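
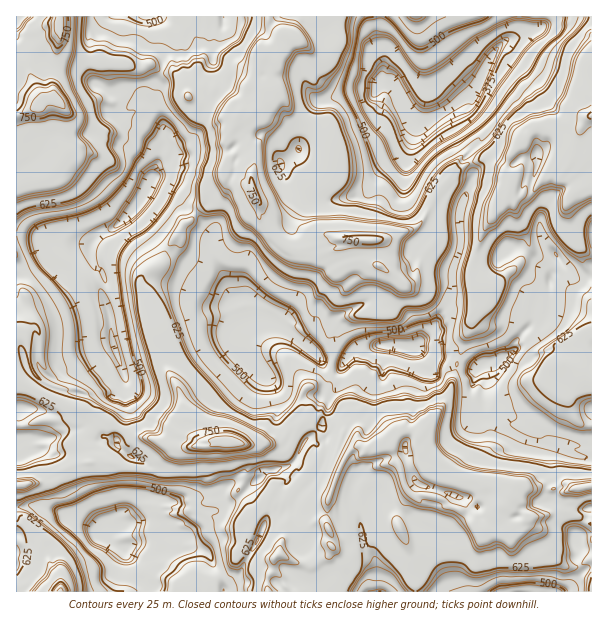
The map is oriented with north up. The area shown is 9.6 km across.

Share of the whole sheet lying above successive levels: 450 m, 93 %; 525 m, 79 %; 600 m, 51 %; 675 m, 18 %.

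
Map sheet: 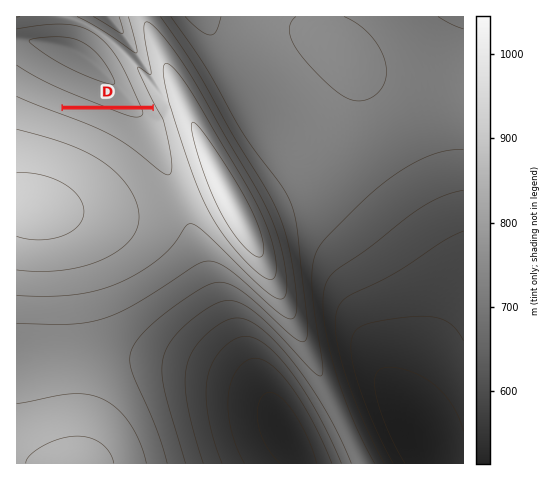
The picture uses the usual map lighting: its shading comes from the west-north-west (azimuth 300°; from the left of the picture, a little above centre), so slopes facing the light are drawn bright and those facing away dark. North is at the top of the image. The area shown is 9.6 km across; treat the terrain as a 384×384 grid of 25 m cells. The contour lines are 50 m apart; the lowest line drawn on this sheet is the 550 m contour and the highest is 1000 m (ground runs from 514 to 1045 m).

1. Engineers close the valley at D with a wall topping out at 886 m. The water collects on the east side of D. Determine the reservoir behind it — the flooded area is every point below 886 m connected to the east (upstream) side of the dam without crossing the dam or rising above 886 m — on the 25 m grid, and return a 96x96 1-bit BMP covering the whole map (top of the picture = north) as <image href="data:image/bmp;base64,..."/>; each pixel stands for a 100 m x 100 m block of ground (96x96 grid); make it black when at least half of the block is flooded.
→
<image width="96" height="96" href="data:image/bmp;base64,Qk2+BAAAAAAAAD4AAAAoAAAAYAAAAGAAAAABAAEAAAAAAIAEAAATCwAAEwsAAAIAAAAAAAAA////AAAAAAAAAAAAAAAAAAAAAAAAAAAAAAAAAAAAAAAAAAAAAAAAAAAAAAAAAAAAAAAAAAAAAAAAAAAAAAAAAAAAAAAAAAAAAAAAAAAAAAAAAAAAAAAAAAAAAAAAAAAAAAAAAAAAAAAAAAAAAAAAAAAAAAAAAAAAAAAAAAAAAAAAAAAAAAAAAAAAAAAAAAAAAAAAAAAAAAAAAAAAAAAAAAAAAAAAAAAAAAAAAAAAAAAAAAAAAAAAAAAAAAAAAAAAAAAAAAAAAAAAAAAAAAAAAAAAAAAAAAAAAAAAAAAAAAAAAAAAAAAAAAAAAAAAAAAAAAAAAAAAAAAAAAAAAAAAAAAAAAAAAAAAAAAAAAAAAAAAAAAAAAAAAAAAAAAAAAAAAAAAAAAAAAAAAAAAAAAAAAAAAAAAAAAAAAAAAAAAAAAAAAAAAAAAAAAAAAAAAAAAAAAAAAAAAAAAAAAAAAAAAAAAAAAAAAAAAAAAAAAAAAAAAAAAAAAAAAAAAAAAAAAAAAAAAAAAAAAAAAAAAAAAAAAAAAAAAAAAAAAAAAAAAAAAAAAAAAAAAAAAAAAAAAAAAAAAAAAAAAAAAAAAAAAAAAAAAAAAAAAAAAAAAAAAAAAAAAAAAAAAAAAAAAAAAAAAAAAAAAAAAAAAAAAAAAAAAAAAAAAAAAAAAAAAAAAAAAAAAAAAAAAAAAAAAAAAAAAAAAAAAAAAAAAAAAAAAAAAAAAAAAAAAAAAAAAAAAAAAAAAAAAAAAAAAAAAAAAAAAAAAAAAAAAAAAAAAAAAAAAAAAAAAAAAAAAAAAAAAAAAAAAAAAAAAAAAAAAAAAAAAAAAAAAAAAAAAAAAAAAAAAAAAAAAAAAAAAAAAAAAAAAAAAAAAAAAAAAAAAAAAAAAAAAAAAAAAAAAAAAAAAAAAAAAAAAAAAAAAAAAAAAAAAAAAAAAAAAAAAAAAAAAAAAAAAAAAAAAAAAAAAAAAAAAAAAAAAAAAAAAAAAAAAAAAAAAAAAAAAAAAAAAAAAAAAAAAAAAAAAAAAAAAAAAAAAAAAAAAAAAAAAAAAAAAAAAAAAAAAAAAAAAAAAAAAAAAAAAAAAOAAAAAAAAAAAAAAAeAAAAAAAAAAAAAAB+AAAAAAAAAAAAAAH+AAAAAAAAAAAAAAf+AAAAAAAAAAAAAB/+AAAAAAAAAAAAAH/+AAAAAAAAAAAAAf/8AAAAAAAAAAAAD//8AAAAAAAAAAAAAAAAAAAAAAAAAAAAAAAAAAAAAAAAAAAAAAAAAAAAAAAAAAAAAAAAAAAAAAAAAAAAAAAAAAAAAAAAAAAAAAAAAAAAAAAAAAAAAAAAAAAAAAAAAAAAAAAAAAAAAAAAAAAAAAAAAAAAAAAAAAAAAAAAAAAAAAAAAAAAAAAAAAAAAAAAAAAAAAAAAAAAAAAAAAAAAAAAAAAAAAAAAAAAAAAAAAAAAAAAAAAAAAAAAAAAAAAAAAAAAAAAAAAAAAAAAAAAAAAAAAAAAAAAAAAAAAAAAAAAAAAAAAAAAAAAAAAAAAAAAAAAAAAAAAAAAAAAAAA="/>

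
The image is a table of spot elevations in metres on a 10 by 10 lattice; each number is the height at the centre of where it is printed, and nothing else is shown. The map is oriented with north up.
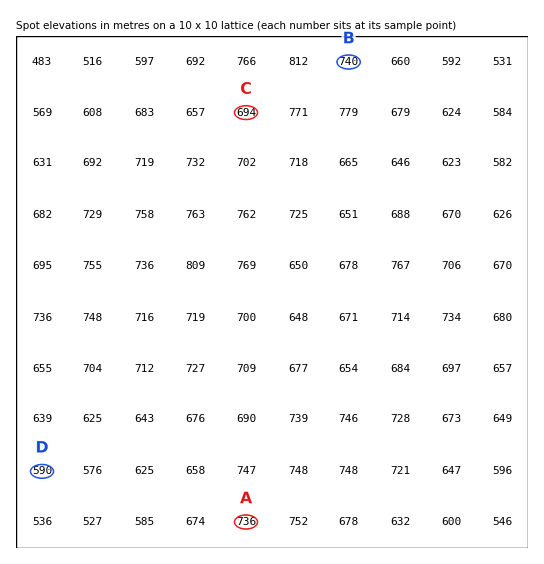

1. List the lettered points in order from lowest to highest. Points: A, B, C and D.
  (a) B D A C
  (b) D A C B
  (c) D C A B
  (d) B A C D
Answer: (c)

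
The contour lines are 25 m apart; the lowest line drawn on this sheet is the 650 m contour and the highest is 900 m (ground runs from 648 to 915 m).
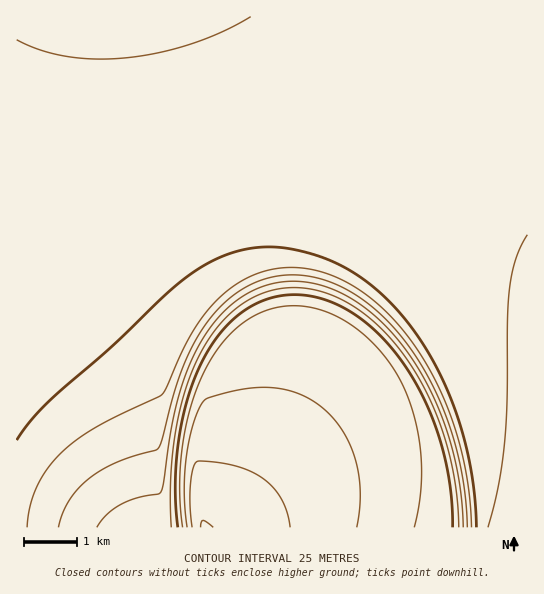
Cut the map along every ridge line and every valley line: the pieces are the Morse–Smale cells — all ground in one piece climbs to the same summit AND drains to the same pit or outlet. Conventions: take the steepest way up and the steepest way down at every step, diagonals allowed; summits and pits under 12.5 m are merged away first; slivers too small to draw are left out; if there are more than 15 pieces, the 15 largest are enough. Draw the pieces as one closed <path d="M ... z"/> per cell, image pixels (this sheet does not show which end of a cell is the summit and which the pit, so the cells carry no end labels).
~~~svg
<path d="M425 16l-409 1 1 511 196 0 19-21 17-25 11-21 9-27 6-24 12-97-7-66 5-37 10-36 13-29 23-32z"/><path d="M527 16l-101 0-87 87-27 35-17 36-11 43-4 41 7 55-10 81-8 40-9 27-11 21-17 25-18 21 314-1z"/>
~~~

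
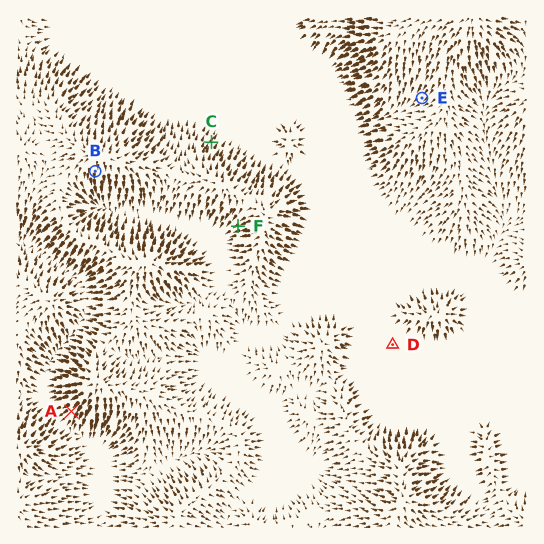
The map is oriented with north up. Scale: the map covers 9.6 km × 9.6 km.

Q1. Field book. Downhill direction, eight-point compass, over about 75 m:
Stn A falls SW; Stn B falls S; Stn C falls NE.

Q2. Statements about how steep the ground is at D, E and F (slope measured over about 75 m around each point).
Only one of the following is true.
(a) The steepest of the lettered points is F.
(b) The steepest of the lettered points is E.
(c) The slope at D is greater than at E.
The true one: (a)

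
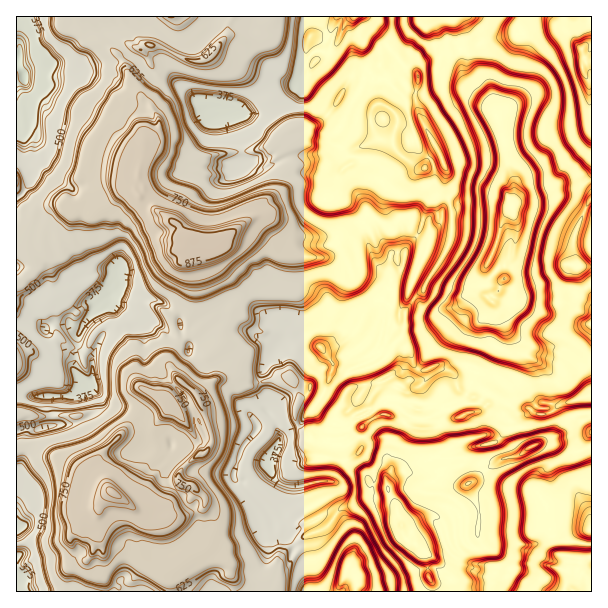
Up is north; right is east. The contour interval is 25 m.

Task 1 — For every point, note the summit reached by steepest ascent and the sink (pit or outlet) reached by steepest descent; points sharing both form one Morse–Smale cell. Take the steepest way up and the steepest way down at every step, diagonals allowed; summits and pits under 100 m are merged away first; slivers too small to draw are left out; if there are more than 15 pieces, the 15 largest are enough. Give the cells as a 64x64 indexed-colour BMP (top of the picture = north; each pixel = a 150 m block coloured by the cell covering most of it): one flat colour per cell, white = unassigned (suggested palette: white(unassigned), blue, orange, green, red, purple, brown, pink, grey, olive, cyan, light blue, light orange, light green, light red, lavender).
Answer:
<image width="64" height="64" href="data:image/bmp;base64,Qk12CAAAAAAAAHYAAAAoAAAAQAAAAEAAAAABAAQAAAAAAAAIAAATCwAAEwsAABAAAAAAAAAA////ALR3HwAOf/8ALKAsACgn1gC9Z5QAS1aMAMJ34wB/f38AIr28AM++FwDox64AeLv/AIrfmACWmP8A1bDFAO7u7u7uZmZmZmZmZmZmZmZgAACIiIiId3d3d3d3d3AA7u7u7u5mZmZmZmZmbd1mZmAAAIiIiIh3d3d3d3d3dwDu7u7u7mZmZmZmZmbd3dZmAAAIiIiIiHd3d3d3d3d3AO7u7u7uZmZmZmZmZt3d3dYAAAiIiIiId3d3d3d3d3dw7u7u7u5mZmZmZmZt3d3d0AAAAIiIiId3d3d3d3d3d3fu7u7u5mZmZmZmZt3d3d3QAAAAiIiId3d3h3d3d3d3d+7u7u7mZmZmZmZm3d3d3QAAAAiIiId3d3eHd3d3d3d37u7u7uZmZmZmZmbd3d3QAAAAiIiIh3d3d4d3d3d3d3fu7u7u5mZmZmZmZt3d3QAAAACIiIiIiHd4h3d3d3d3d+7u7u7mZmZmZmZt3d3QAAAAAAiIiIiIiIiHd3d3d3d37u7u7u5mZmZmZm3d3dAAAAAAAAAIiIiIiId3d3d3d3fu7u7u7mZmZmZm3d3dAAAAAAAAAAiIiIiId3d3d3d3d+7u7u7qZmZmZt3d3dAAAAAAAAAIiIiIiIiHd3d3d3d37u7u6qZmZmZm3d3dAAAAAAAAAIiIiIiIiIh3d3d3d3cO7uqqpmZmZmZt3d3QAAAAAAAIiIiIiIiIiIh3d3d3dw7qqqqqZmZmZmZt3dAAAAAAAP+IiIiIiIiIiIh3d3d3OqqqqqqmZmZmZmbd0AAAAAAA/4iIiIiIiIiIgAB3d3c6qqqqqqpmZmZmZt3dAAAAu7//iIiIiIiIiIiAAAB3dzMzqqqqqqZmZmZt3d3QAAu7v//4iIj/+IiIiIAAAAd3MzMzM6qqqmZmZm3d3dAAC7u7//+I////+IiIAAAAAHczMzMzqqqqZmZmbd3d3QALu7v///////v//4gAAAAAADMzMzOqqqqmpmbd3d3dAAC7u////7u7u7v///AAAAAAMzMzM6qqqqqmaq3d3d0AALu7v/+7u7u7u///8AAAAAAzMzMzqqqqqqqqqt3QCwALu7u7u7u7u7u7v//wAAAAADMzMzM6qqqqqqqqAAALu7u7u7W7u7u7u7u///8AAAAAMzMzMzqqqqqqqqoAAAC7u7u1VVW7u7u7u////wAAAAAzMzMzOqqqqqqqqgAAAAu7u1VVVVu7u7u7v///AAAAIjMzMzM6qqqqqqqqoAAAC7u1VVVVVbu7u7u///8CIiIiMzMzMzqqqqqqozqgAAVVVVVVVVVVW7u7u7//8iIiIiIzMzMzqqqqqjMzM6AFVVVVVVVVVVVbu7u7v//yIiIiIjMzMzOqqqqjMzMzM1VVVVVVVVVVVVu7u7u7/yIiIiIiMzMzMzqqMzMzMzMAVVVVVVVVVVVVW7mZu7uyIiIiIiIzMzMzMzMzMzMzMAAFVVVVVVVVVVVVmZmZu7IiIiIiIjMzMzMzMzMzMzMwAAVVVVVVVVVVVVUZmZmZmSIiIiIiMzMzMzMzMzMzMzAAVVVVVVVVVVVVVRGZmZmZIiIiIiIzMzMzMzMzMzMzAAVVVVVVVVVVVVVVEZmZmZAiIiIiIjMzMzMzMzMzMzMABVVVVVVVVVVVVVVRGZmZACIiIiIAMzMzMzMzMzMzMwBVVVVVVVVVVVVVVVERmZmSIiIiIgAzMzMzMzMzMzMwAFVVVVVVVVVVVVVVVRGZmZIiIiIiAEQzMzMzMzMzMzERFVVVVVERFVVVVVVQEZmZmSIiIiIAREMzMzMzMzMzERERFVVRERERFVVVVQARmZmZIiIiIgBERDMzMzMzMzERERERVRERERERFREVEREZmZkiIiIiIERERDMzMzMxEREREREREREREREREREREZmZmZIiIiIgREREREQzMxERERERERERERERERERERERmZmZkiIiIiJEREREREQ0ERERERERERERERERERERERGZmZmSIiIiIkREREREREQREREREREREREREREREREREZmZmZIiIiIiRERERERERBERERERERERERERERERERERmZmZkiIiIiJEREREREREERERERERERERERERERERERGZmZmSIiIiIkREREREREQRERzMERERERERERERERERGZmZmZIiIiIiRERERERERBzMzMzMzMwREREREREREREZmZmZIiIiIiJERERERERETMzMzMzMzMwREREREREREZmZmZkiIiIiIkREREREREREzMzMzMzMzBERERERERERmZmZmSIiIiIiRERERERERETMzMzMzMzMERERERERERmZmZmZIiIiIiJERERERERETMzMzMzMzMERERERERERGZmZmZIiIiIiIkRERERERETMzMzMzMzMERERERERERGZmZmZIiIiIiIiRERERERERMzMzMzMzMEREREREREREZmZmZIiIiIiIiJERERERERMzMzMzMzMwRERERERERERGZmZIiIiIiIiIkREREREREzMzMzMzMEREREREREREREZmZkiIiIiIiIgREREREREzMzMzMzMEREREREREREREAmZkiIiIiIiIiBEREREREzMzMwAABEREREREREREREAAAmSIiIiIiIiIEREREREAADMAAAAEREREREREREREAAAAAAiIiIiIiIgRERERAAAAAAAAAABEREREREREREQAAAAAAAAIiIiIgBERERAAAAAAAAAAAAAAREREREREQAAAAAAAAAAAiIgAEREREAAAAAAAAAAAAAAEREREREQAAAAAAAAAAAAAAAA"/>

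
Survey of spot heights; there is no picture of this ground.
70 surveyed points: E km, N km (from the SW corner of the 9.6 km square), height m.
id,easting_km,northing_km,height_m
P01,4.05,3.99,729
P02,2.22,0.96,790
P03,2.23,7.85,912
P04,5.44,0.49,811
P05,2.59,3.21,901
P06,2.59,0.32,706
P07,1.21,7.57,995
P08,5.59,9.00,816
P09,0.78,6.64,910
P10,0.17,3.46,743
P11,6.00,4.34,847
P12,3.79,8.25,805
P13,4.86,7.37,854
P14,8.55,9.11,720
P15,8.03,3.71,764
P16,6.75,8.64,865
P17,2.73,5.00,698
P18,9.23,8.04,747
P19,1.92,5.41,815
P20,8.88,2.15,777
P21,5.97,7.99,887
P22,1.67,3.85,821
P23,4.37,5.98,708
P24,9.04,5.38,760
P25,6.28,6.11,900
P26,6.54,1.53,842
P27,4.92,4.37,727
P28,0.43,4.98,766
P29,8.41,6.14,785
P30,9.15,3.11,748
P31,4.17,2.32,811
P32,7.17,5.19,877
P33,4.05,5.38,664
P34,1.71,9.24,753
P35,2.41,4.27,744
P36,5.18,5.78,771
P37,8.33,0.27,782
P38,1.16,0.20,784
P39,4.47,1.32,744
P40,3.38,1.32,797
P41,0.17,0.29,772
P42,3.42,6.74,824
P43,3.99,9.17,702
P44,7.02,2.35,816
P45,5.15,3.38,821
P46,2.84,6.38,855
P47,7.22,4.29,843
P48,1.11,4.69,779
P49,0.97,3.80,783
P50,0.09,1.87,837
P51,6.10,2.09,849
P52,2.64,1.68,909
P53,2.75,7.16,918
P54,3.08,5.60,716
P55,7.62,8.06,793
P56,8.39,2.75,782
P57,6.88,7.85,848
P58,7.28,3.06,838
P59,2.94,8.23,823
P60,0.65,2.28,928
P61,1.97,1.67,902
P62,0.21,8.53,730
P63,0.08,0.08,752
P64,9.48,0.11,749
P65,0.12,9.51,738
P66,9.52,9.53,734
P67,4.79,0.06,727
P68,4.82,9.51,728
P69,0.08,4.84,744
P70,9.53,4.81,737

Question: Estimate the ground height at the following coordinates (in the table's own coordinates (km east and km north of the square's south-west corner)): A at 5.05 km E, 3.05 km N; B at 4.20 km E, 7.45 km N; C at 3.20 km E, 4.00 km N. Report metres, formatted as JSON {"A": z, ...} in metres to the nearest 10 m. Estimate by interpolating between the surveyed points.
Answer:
{"A": 840, "B": 840, "C": 730}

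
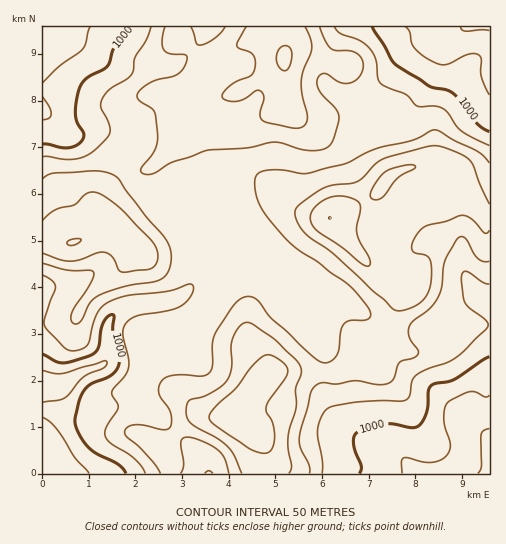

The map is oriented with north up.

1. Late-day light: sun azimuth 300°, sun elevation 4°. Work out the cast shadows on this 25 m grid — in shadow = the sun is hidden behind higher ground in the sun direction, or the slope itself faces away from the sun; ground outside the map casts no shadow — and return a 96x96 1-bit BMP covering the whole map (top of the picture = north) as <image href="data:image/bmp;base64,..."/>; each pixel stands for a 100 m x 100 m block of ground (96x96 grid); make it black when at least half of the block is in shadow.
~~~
<image width="96" height="96" href="data:image/bmp;base64,Qk2+BAAAAAAAAD4AAAAoAAAAYAAAAGAAAAABAAEAAAAAAIAEAAATCwAAEwsAAAIAAAAAAAAA////AAAAAAAAAAAP8AA//////3AAAAAH8AA//////vgAAAAH4AA/////+PwAAAAHwAB/////8P0AAAAHgAB/////wH8AAAADAAB/////gD8AAAAAAAB/////AH8AAAAAAAB////+A/8AAAAAAAA////8D/8AAAAAAAA////4P/8AAAAAABA////wf/8AAAAAADwf///g//8AAAAAAB8f//+B//8AAAAAAB+P//8B//8AAAAAAA/P//wB//8AAAAAAA////wD//8AAAAAAAf///h///8AAAAAAAP///D///8AAAAAAAH//uD///8AAAAAAAD//AD///8fgAAAAAB/+AB///8//AAAAAA/8AB///8f/wAAAAAfwAB///8P/4AAAAAHgAA///8H/4AAAAAAAAAB//8D/4AAAAAAAAAAf/8B/4AAAAAAAAAAAf8B/4AAAAAAAAAAAP8A/4AAAAAAAAAAAH8A/4AAAAAAAAAAAD8A/4AAAAAAAAAD//8A/4AAAAAAAAAH//8A/8AAAAAAAAAP//8A/+AAAAAAAAAP//8Af/gAAAAAAAAP//8Af//wAAAAAAAH//8AP//+AAAAAAAD//8AH///gAAAAAAB//8AD///4AAAAAAA//8AB///8AAAAAAAf/8AA///8AAAAAAAP/4AAP//8AAAAAAAP/wB+H//4AAAAABgP/wH/D//4AAAAADgP/iP/gP/wAAAAADAH/GP/gP/AAAAAAAAH/EH/gH+AAAAAAAAH+ED/gH8AAAAAAAAD+EA/AH4AAAAAAAAB+AAOAHgAAAAAAAHg+AAAACAAAAAAD4HgeAAAAAAAAAAAH4Hh/AAAAAAAAAAAP4AD/AAAAAAAAAAAf4AD/AAAAAAAAAAAfwAB+AAAAAAAAAAAPgAA8AAAAAAAAAAAHAAAYAAAAAAAAAAAAAeAAAAAAAAAAAAAAB+AAAAAAAAAAAAAAB/AAYAAAAAAAAAAAB/AA8AAAAAAAAAAAA+AA8AAAAAAAAAAAAeAA8AAAAAAAAAAAAMAB8AAAAAAAAAAAAAAB8AAAAAAAAAAAAAAB8AAAAAAAAAAAAAAA4AAAAAAAAAAAAAAAAAAAAAAAAAAAAAAAAAAAAAAAAAAAAAAAAAAAAAAAAAAAAAAAAAAAAAAAGAHwAAAAAAAAAAAAPAfwAAAAAAAAAAAAGA/gAAAAAAAAAAAAAB/gAAAAAAAAAAAAAB/AAAAAAAAAAAAAAA+AAAAAAAAAAAAAAA/AAAAAAAAAAAAAAA/4AAAAAAAAAAAAAB//AAAAAAAAAAAAAB//gAAAAAAAAAAAAD//nAAAAAAAAAAAAD///4AAAAAAAAAAAH///4AAAAAAAAAAAH/7/8AAAAAAAAAAAH/z/4AAAAAAAAAAAH/z/4AAAAAAAAAAAH/h/4AAAAAAAAAAAH/g/4AAAAAAAAAAAH/g/wAAAAAAAAAAAD/gPwAAAAAAAAAAAB/wHgAAAAAAADAAAB/wAAAAAAAAABAAAA/wAAAAAAAAAAAAAA/gAABwAAAAAAAAAA/gAAAwA="/>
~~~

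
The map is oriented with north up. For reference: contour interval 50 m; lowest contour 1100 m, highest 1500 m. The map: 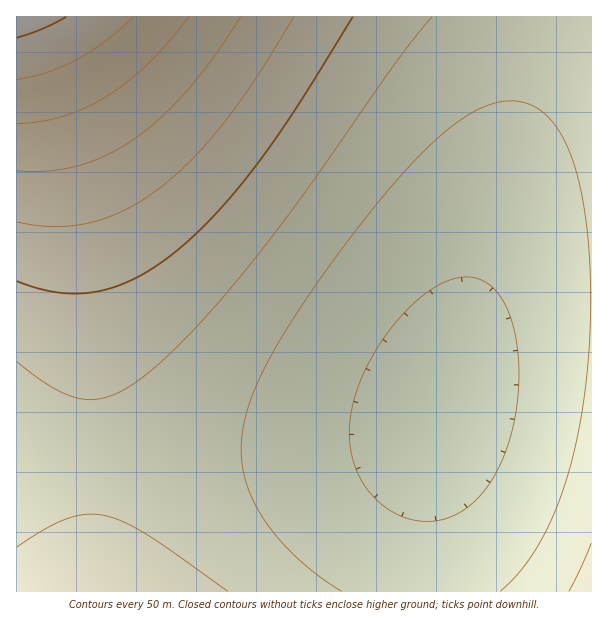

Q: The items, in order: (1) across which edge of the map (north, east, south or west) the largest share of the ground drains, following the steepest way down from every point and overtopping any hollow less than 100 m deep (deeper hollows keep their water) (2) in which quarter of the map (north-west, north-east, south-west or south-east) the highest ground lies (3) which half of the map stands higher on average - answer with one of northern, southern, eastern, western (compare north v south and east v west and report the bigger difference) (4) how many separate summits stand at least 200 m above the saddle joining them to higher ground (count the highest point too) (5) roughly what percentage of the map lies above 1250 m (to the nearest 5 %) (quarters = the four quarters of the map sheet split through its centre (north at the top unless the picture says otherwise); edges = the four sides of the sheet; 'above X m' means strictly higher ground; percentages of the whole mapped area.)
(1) Most of the ground drains across the southern edge.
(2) The highest point lies in the north-west quarter of the map.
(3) Taken as a whole, the western half is higher than the eastern.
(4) There is 1 summit with 200 m or more of prominence.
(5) Ground above 1250 m makes up about 20 % of the sheet.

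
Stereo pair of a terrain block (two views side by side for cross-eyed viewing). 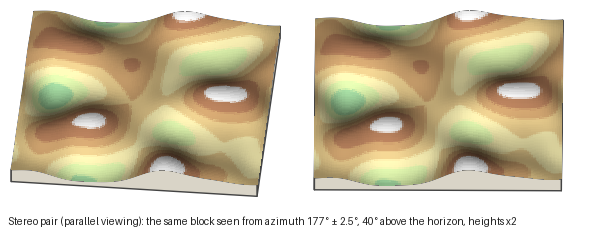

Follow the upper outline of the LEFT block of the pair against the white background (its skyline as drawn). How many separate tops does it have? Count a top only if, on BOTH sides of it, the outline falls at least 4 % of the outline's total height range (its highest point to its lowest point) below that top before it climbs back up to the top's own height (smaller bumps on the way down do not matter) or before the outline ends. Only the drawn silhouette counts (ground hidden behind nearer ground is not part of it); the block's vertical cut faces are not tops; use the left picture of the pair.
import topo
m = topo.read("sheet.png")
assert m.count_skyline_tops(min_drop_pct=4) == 2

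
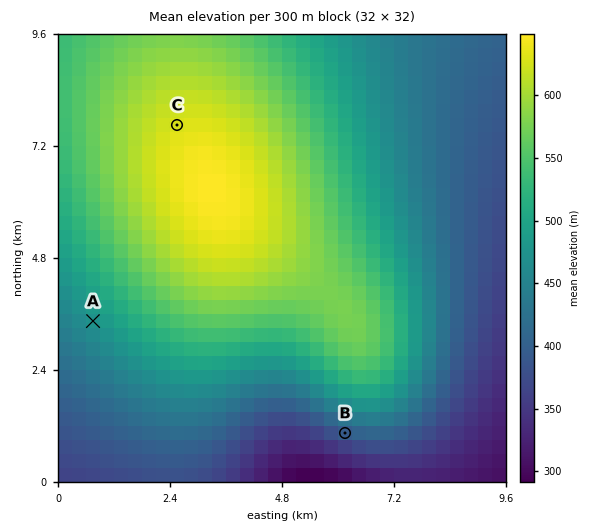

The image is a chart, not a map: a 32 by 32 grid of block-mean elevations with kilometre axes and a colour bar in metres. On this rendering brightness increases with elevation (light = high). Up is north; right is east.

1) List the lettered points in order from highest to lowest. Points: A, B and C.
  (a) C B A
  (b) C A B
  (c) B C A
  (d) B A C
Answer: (b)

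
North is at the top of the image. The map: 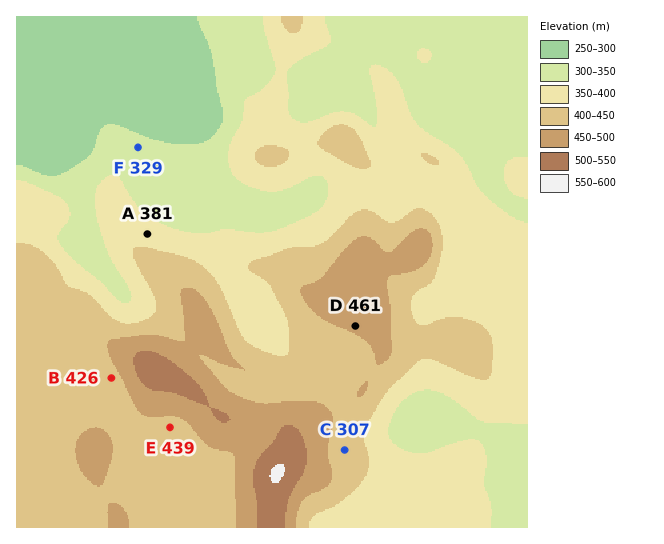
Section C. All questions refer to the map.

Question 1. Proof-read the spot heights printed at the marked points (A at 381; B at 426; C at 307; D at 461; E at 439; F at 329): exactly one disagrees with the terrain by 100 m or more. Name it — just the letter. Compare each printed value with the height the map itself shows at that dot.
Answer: C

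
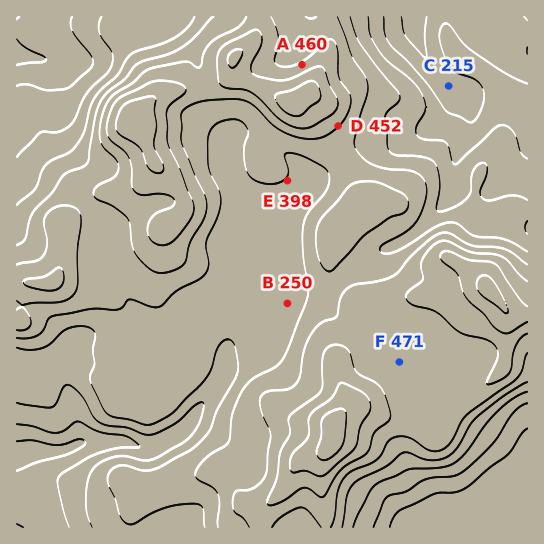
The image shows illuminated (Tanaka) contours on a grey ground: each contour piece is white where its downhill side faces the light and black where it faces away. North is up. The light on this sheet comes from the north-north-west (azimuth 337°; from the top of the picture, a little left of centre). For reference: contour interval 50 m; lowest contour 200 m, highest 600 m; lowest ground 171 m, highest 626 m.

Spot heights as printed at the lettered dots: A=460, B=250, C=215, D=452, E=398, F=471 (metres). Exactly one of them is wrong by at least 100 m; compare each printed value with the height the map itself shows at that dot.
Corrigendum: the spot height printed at B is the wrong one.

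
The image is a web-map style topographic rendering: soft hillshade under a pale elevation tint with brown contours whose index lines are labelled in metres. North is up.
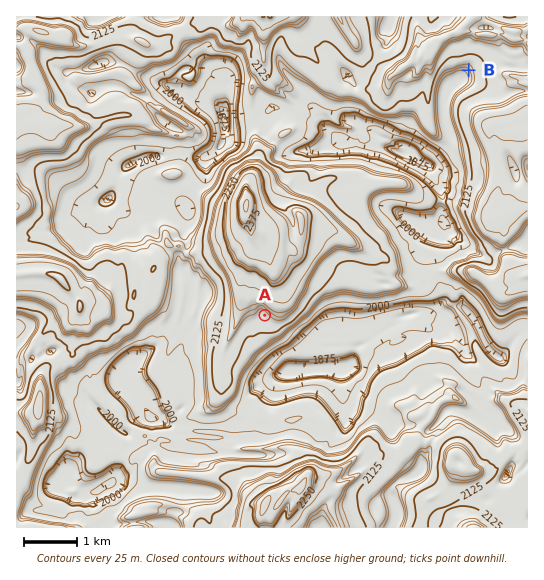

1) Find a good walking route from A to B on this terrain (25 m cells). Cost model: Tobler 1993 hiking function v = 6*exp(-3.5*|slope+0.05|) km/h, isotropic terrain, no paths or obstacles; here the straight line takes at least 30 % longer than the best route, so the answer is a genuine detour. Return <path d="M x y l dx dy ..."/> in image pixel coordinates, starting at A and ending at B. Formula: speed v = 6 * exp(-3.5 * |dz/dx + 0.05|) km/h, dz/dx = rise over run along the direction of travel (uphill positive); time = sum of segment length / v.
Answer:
<path d="M265 315l2 3 8 4 7 0 11-5 54-55 19-9 1-3 0-1 11-22 0-10 3-2 8-8 5-2 16 0 8 4 12 0 3-2 4-4 8-4 2-6 3-4 0-7 3-5 0-11-3-5 0-23-1-3 0-32 5-10 12-12 3-6 0-5"/>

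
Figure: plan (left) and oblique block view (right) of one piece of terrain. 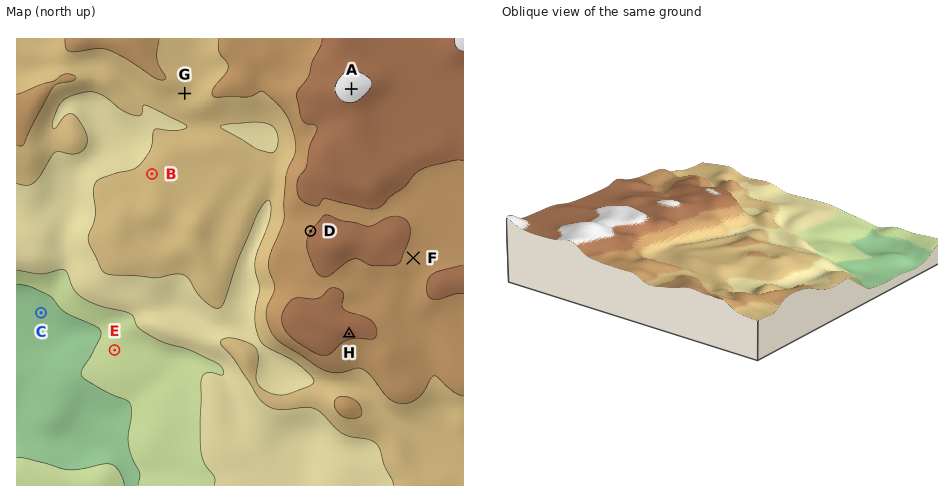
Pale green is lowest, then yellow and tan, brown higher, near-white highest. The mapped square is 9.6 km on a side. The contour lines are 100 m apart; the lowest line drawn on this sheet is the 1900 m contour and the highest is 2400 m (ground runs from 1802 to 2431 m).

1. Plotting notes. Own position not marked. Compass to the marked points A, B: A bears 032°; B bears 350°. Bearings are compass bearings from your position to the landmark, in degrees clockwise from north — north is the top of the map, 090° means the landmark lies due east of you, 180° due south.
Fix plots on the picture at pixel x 184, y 356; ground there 1960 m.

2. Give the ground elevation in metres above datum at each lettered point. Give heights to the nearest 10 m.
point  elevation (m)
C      1850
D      2300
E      1930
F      2290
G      2150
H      2320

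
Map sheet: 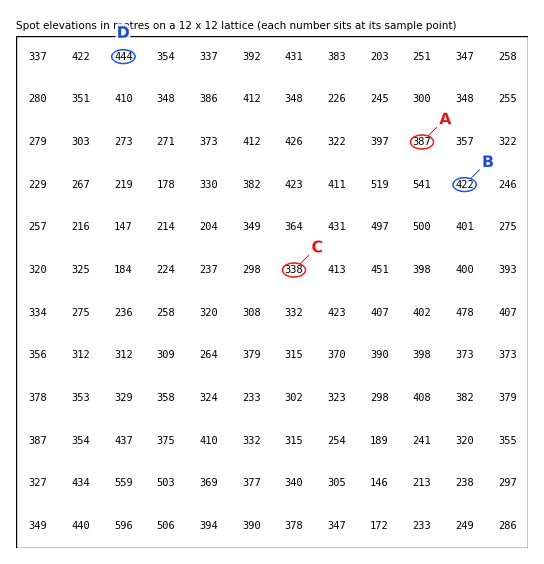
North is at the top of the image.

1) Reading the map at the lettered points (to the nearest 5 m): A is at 385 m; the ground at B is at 420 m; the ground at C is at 340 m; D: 445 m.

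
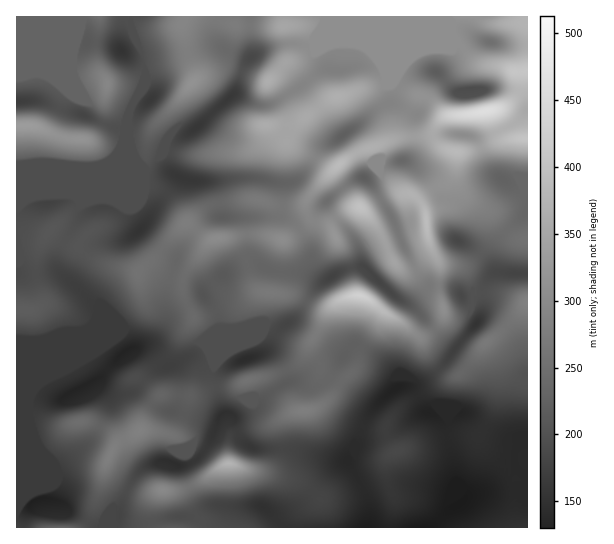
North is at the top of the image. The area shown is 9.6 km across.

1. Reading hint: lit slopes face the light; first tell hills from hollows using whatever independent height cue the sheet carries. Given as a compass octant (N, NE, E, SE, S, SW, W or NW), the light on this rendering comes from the S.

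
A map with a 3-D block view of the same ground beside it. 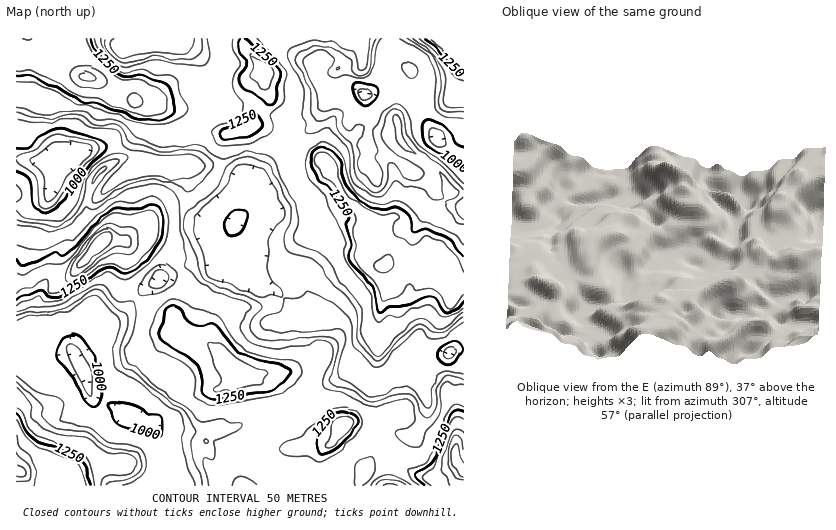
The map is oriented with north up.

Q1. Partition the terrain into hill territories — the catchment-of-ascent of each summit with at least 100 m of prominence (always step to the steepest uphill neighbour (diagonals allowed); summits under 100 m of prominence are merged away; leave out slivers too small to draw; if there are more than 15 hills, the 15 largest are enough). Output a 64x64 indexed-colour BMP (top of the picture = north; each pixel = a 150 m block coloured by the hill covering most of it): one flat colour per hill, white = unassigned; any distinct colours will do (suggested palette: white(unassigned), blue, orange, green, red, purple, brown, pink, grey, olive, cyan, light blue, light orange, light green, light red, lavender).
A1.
<image width="64" height="64" href="data:image/bmp;base64,Qk12CAAAAAAAAHYAAAAoAAAAQAAAAEAAAAABAAQAAAAAAAAIAAATCwAAEwsAABAAAAAAAAAA////ALR3HwAOf/8ALKAsACgn1gC9Z5QAS1aMAMJ34wB/f38AIr28AM++FwDox64AeLv/AIrfmACWmP8A1bDFAHd3d3d3d3d3d3d3VVVVVVVVVVVVVVVViIIoiIiIiIiId3d3d3d3d3d3d3dVVVVVVVVVVVVVVVWIiIiIiIiIiIh3d3d3d3d3d3d3d1VVVVVVVVVVVVVVVVVViIiIiIiIiHd3d3d3d3d3d3d3VVVVVVVVVVVVVVVVVVWIiIiIiIiId3d3d3d3d3d3d3dVVVVVVVVVVVVVVVVVWIiIiIiIiIh3d3d3d3d3d3d3ciIiIlVVVVVVVVVVVVVYiIiIiIiIiHd3d3d3d3d3d3dyIiIiVVVVVVVVVVVVVVWIiIiIiIiId3d3d3d3d3d3dyIiIiJVVVVVVVVVVVVVVViIVViIiIh3d3d3d3d3d3dzIiMzMzMzVVVVVVVVVVVVVVVVVYiIiHd3d3d3d3d3dzMzMzMzMzMzNVVVVVVVVVVVVVVViIiId3d3d3d3d3MzMzMzMzMzMzMzM1VVVVVVVVVVVVVYiIh3d3d3d3d3MzMzMzMzMzMzMzMzM1VVVVVVVVVVVViIiHd3d3d3dzMzMzMzMzMzMzMzMzMzNVVVVVVVVVVVWIiId3d3d3czMzMzMzMzMzMzMzMzMzMzNVVVVVVVVVVYiIh3d3d3dzMzMzMzMzMzMzMzMzMzMzMzVVVVUVVVVYiIiHd3d3d3MzMzMzMzMzMzMzMzMzMzMzMzVVURFVVViIiId3d3d3MzMzMzMzMzMzMzMzMzMzMzMzM1UREVVVWIiIh3Iid3czMzMzMzMzMzMzMzMzMzMzMzMzMREREVUiiIiHIiIiczMzMzMzMzMzMzMzMzMzMzMzMzMxERERFSIiiIIiIiIjMzMzMzMzMzMzMzMzMzMzMzMzMzEREREREREREiIiIiIzMzMzMzMzMzMzMzMzMzMzMzMzMRERERERERESIiIiIiMzMzMzMzMzMzMzMzMzMzMzMzMRERERERERERIiIiIiIiMzMzMzMzMzMzMzMzMzMzMzMxEREREREREREiIiIiIiIiMzMzMzMzMzMzMzMzMxERMxERERERERERESIiIiIiIiIiMzMzMzMzMzMzMzMzERERERERERERERERIiIiIiIiIiIzMzMzMzMzMzMzMzEREREREREREREREREiIiIiIiIiIiMzMzMzMzMzMzMzERERERERERERERERESIiIiIiIiIiIjMzMzMzMzMzMzMRERERERERERERERERIiIiIiIiIiIiIzMzMzMzMzMxEREREREREREREREREREiIiIiIiIiIiIiMzMzMzMzMRERERERERERERERERERESIiIiIiIiIiIiIiMzMzMzMRERERERERERERERERERERIiIiIiIiIiIiIiIiMzMzMxEREREREREREREREREREREiIiIiIiIiIiIiIiIiIjMzERERERERERERERERERERESIiIiIiIiIiIiIiIiIiIjMRERERERERERERERERERERIiIiIiIiIiIiIiIiIiIiMREREREREREREREREREREREiIiIiIiIiIiIiIiIiIiIxERERERERERERERERERERESIiIiIiIiIiIiIiIiIiIiERERERERERERERERERERERIiIiIiIiIiIiIiIiIiIiIREREREREREREREREREREREiIiIiIiIiIiIiIiIiIiIiERERERERERERERERERERESIiIiIiIiIiIiIiIiIiIiIhERERERERERERERERERERIiIiIiIiIiIiIiIiIiIiIiIREREREREREREREREREUQiIiIiIiIiIiIiIiIiIiIiIhERERERERERERERERFERCIiIiIiIiIiIiIiIiIiIiIiEREREREREREREREREUREIiIiIiIiIiIiIiIiIiIiIiZhEREREREREREREREUREQiIiIiIiIiIiIiIiIiIiJmZmEREREREREREREREURERCIiIiIiIiIiIiIiIiIiZmZmZhERERERERERERFEREREIiREQiIiIiIkRERGZmZmZmZmZhERERERERERREREREREREREQiIiIkREREZmZmZmZmZmYREREREREURERERESURERERERERERERERmZmZmZmZmZmERERERFEREREREmZRERERERERERERERGZmZmZmZmZmZhEREREUREREREmZlEREREREREREREREZmZmZmZmZmZmYRERERRERERESZmUREREREREREREREREZmZmZmZmZmZmEREREURERESZmZREREREREREREREREREZmZmZmZmZmYRERERRERESZmZlERERERERERERERERERGZmZmZmZmZmERERRERERJmZmURERERERERERERERERGZmZmZmZmZmYRERFEREREmZmZREREREREREREREREREZmZmZmZmZmZmEREUREREKZmZlERERERERERERERERERmZmZmZmZmZmZhEUREREIpmZmURERERERERERERERERGZmZmZmZmZmYiIkRERCIimZmZRERERERERERERERERERmZmZmZmZmYiIkRERCIiIpmZlERERERERERERERERERmZmZmZmZmZiIiREREIiIimZmURERERERERERERERERGZmZmZmZmZmIiJEREQiIimZmZRERERERERERERERERGZmZmZmZmZmZERERERCIimZmZlERERERERERERERERGZmZmZmZmZmZkREREREIpmZmZmURERERERERERERERmZmZmZmZmZmZmRERERESZmZmZmZ"/>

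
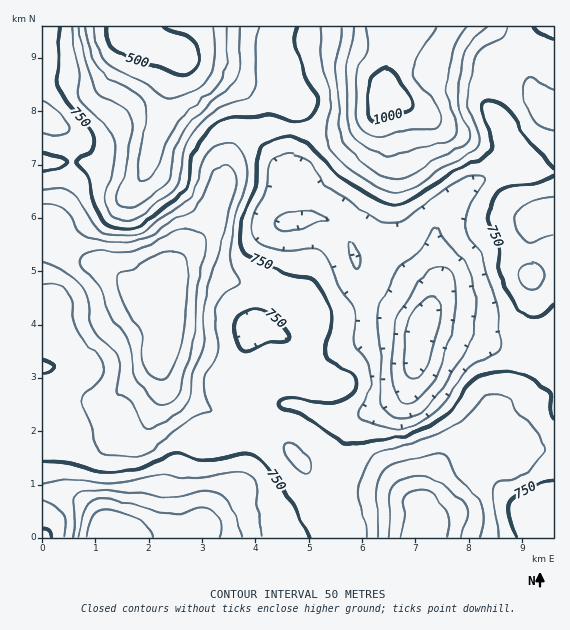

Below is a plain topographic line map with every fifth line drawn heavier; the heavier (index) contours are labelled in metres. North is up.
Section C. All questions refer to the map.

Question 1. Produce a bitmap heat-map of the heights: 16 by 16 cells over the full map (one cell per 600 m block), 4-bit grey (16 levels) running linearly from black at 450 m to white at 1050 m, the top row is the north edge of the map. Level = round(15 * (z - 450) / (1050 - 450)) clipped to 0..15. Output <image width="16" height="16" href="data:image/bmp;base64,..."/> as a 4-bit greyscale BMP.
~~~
<image width="16" height="16" href="data:image/bmp;base64,Qk32AAAAAAAAAHYAAAAoAAAAEAAAABAAAAABAAQAAAAAAIAAAAATCwAAEwsAABAAAAAAAAAAAAAAABEREQAiIiIAMzMzAERERABVVVUAZmZmAHd3dwCIiIgAmZmZAKqqqgC7u7sAzMzMAN3d3QDu7u4A////AHMjNGeIrduHZVVVaIisyoeImHd4mJqpmYmamIiHZomYiauoiIdUWJiIrbmIh1JGd4q9yXiHUjV3is3JiIZUNXirzcqHdVVGiaqaunVVZlaJqFaadVZ3ZomHVHqGaKqHd4hjaIeKzLl4hlM2d4vuyIl1MhNni+25iXQRE2eL3cqY"/>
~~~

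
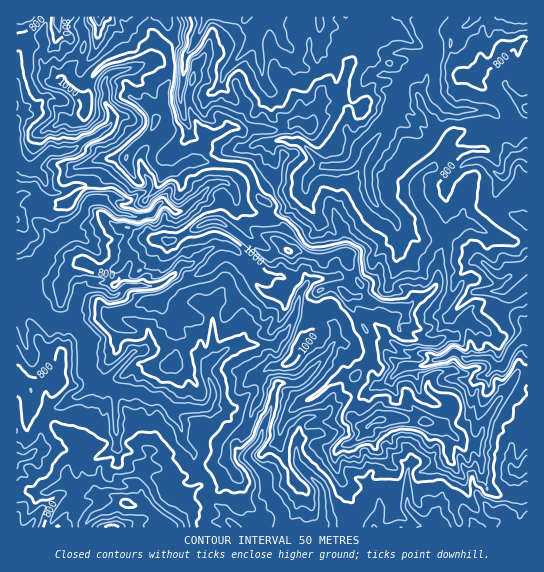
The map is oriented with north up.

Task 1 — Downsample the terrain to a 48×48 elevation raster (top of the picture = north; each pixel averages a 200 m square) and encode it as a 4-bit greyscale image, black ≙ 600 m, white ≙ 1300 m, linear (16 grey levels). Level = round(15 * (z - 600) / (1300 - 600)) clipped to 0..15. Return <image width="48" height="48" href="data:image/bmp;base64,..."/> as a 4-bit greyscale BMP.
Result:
<image width="48" height="48" href="data:image/bmp;base64,Qk32BAAAAAAAAHYAAAAoAAAAMAAAADAAAAABAAQAAAAAAIAEAAATCwAAEwsAABAAAAAAAAAAAAAAABEREQAiIiIAMzMzAERERABVVVUAZmZmAHd3dwCIiIgAmZmZAKqqqgC7u7sAzMzMAN3d3QDu7u4A////ACJFVnZVZ4iHVDMjMyIiIjQyMzIiIyIyEiM1ZneIiIdlVEMzMiIzI0RDNDIiMzMiIjREZmd4mIZVVDREMiNEI0RDNDMzNEMzNEVVVmd3d2VVREREMSREJFVERDRDRERURDRFZmZWZ2VUREVVMjRDNGVERDREVlVTMzREVVVVVmVURFVkIjQzRmVVVURWd2ZTIiI0VVREVVVENFZSNEQ0V3d2ZURXmHdUMjM0RVVDRVVDNEZTNVVFZ5mIdlV3mYdUNEQ0RVRDRFRDREVVM2VFVoq6l2eZqYhkREREREQyREQyNERWQ2ZVZoq7upqqqYdkREREREQyRDMiMzRGY1dlZ4qry7qqmXZ1REVEMzMyMyIiIiRFZVeId4maqZmZmXZmRFVEMiIhIiI0RCRVZUZ4iImIiJiJmGVWVFVVUyESIzRERCRWdkVWiZmYd4eIdlRFZVRFQxIiNEVVQzRWd3dleJqZhmZ4dlMjVUNEQxIzNFVlQzRVZ4mGZ4iZhlVEVDMiNDNEQxI0MzVVRDNEVmiYdoiZh3ZVQzMzIyMzMhI1REVVVEREVVaYh3iZiIiIdlVVIiMiIRNFVUVmVUVUVmaJh4iZiZmHZlVUMiIRESRmVVZmZVVVZnZ4iImZmal2VmVEMhESITRWZndmZVZlZ4h4iIqqqqmGVVVDMxEjMiQzVndmVVVmeJl5mau6iJmXZUQzMxIjQiIzNEVnZmVniZmIqrq5d4iIZUMyIxIjQzNFVVVWd3Z4iJmYmaqoZmZ4ZVQyIhEiRFVWVndlZ4eIiZqququGZVVnZUMiITISNERFZniHZoiIq7y7u7uGVEVnZUNDM0MhIzNFZ4mYh3eKq8y5ial2VEVWZURERDMiEiNFZ4mZmYmqq7uXZ3dVRERWZlVVRDMzIiRVVWd3mqqZmal2VnZUQ0RmZmVUMzNEQyRCMzVVeJmImYdlVmVDM0VlVVRDMzREVCIjRmRWVoiImoZEVlQyNFZlRVRERDMzREM0Zndodnh4mHVDRUQyRFZURVQzRDMjVVVmiYmJh2d4mHVDREQyRFZURFQyNCEjVmZ4qZqqmYiZh3VDMiMyNEVVREQyMyIjRWeJqaqaqpiIdmZUMyIyM0RVVDMzIiMyIkZ4qqqZmYd2ZWZTRDIiI0RFVERDMiVURDRWiqqpiZh3ZVRFVEMiIjNEVEREQzVnd3Q1eKqoiYmYd2ZnZUMyIiM0RERERCNWiJdUZ6unh3h2ZVZmZURDISMzMzMzQzNGeJdWeaqWdmZmVEVmZVRUISMyIiM0QjRWaJdYmqqWdVVVQzRVZVREISMiNEREMzV4iIdYmZqVdkRVQ0REVVQzIhIiNERDNEV4iIhneJmVdlNUM0QzREQzIhEiRVVEREVneHiId4iVZ1MzIzMzNERDMyESNEVUREVmZ3Z4mYmVRlQyIzIzM0REMiIRM0RFRFVlVnVniJmXNFQyIyIzM0REMzMRMzREREVkRnRWeJiHQ0MyEiIzIzRERDISMjMzMzNURmNGd4d3QjIiISIzIzMzMzIRMyMyIg=="/>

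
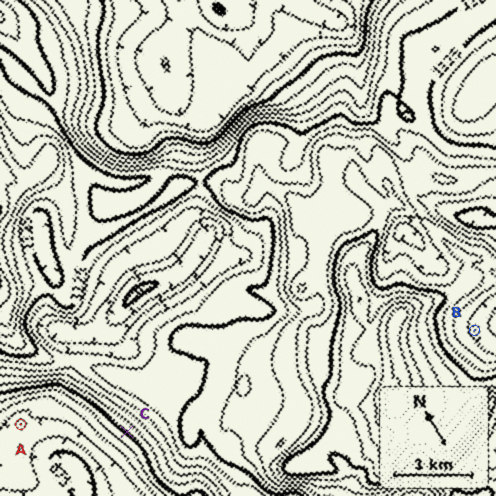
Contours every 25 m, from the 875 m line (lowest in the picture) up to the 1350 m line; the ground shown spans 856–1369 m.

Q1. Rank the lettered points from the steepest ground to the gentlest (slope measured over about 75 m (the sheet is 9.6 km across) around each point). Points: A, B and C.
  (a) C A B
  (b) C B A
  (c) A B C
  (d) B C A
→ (b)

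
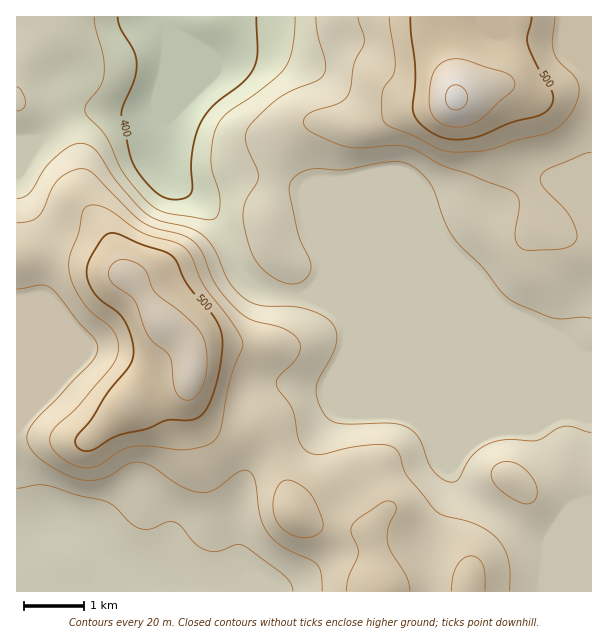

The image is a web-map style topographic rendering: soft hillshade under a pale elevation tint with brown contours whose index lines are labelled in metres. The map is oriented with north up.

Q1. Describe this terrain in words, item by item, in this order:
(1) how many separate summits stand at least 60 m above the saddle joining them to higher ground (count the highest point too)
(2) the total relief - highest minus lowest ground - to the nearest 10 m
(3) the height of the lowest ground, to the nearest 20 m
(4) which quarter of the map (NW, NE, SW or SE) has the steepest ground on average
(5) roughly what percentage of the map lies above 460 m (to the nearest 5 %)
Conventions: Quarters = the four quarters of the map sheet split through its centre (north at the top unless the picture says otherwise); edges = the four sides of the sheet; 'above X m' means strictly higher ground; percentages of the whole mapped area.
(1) Counting only tops that stand 60 m proud, the map has 2 summits.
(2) The total relief is about 160 m.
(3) About 380 m is the lowest elevation on the sheet.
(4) The steepest ground, on average, is in the north-west quarter.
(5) Roughly 35 % of the ground is higher than 460 m.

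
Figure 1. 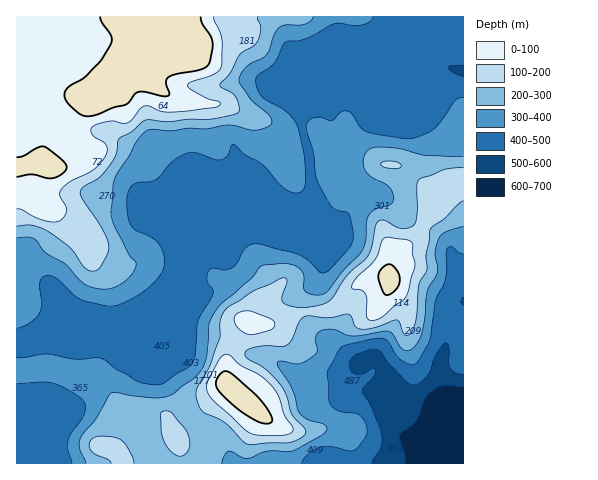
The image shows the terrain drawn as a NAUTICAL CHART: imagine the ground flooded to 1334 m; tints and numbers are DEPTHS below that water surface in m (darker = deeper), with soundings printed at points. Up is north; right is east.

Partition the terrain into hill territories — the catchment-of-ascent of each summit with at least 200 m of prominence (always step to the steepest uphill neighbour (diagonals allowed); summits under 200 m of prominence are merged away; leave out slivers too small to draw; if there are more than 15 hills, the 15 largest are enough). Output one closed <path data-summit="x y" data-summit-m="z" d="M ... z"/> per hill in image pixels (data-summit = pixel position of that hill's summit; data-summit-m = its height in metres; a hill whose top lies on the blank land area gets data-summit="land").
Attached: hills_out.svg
<path data-summit="land" d="M463 16l-446 0-1 318 11-1 58-24 10 0 11 3 16-1 54-22 14-7 10-10 7-11 29-12 10-10 21-9 28-28 11-5 5-8-2-37-8-33 1-21 4-10 38-17 13-4 42-2 28 2 14-2 22 6z"/><path data-summit="land" d="M308 194l-13 8-31 30-18 7-10 10-29 12-7 11-15 14-63 25-16 1-11-3-10 0-58 24-10 1-1 118 6 3 14-15 10-5 15 29 392 0-26-10-32-28-7-10-4-13 0-8 5-12-1-8-6-12-6-6-19 5-23-20-14-6-10-10-5-12 0-17 14-18 4-13-14-34z"/><path data-summit="land" d="M417 105l-2 0 0 15 7 23 0 12-6 13-16 18-17 8-22 0-9 8-8 16-4 1-15-9-14-24-2 7 0 39 14 38-4 9-14 18 0 17 5 12 6 7 18 9 21 19 10 0 11-4 6 6 7 16-1 9-4 7 1 12 10 19 11 11 21 17 27 10 9 0 1-31-12-14-6-14-5-27 0-17 5-18 5-28 3-5 10-8 0-161-18 0-6-3-9-8z"/>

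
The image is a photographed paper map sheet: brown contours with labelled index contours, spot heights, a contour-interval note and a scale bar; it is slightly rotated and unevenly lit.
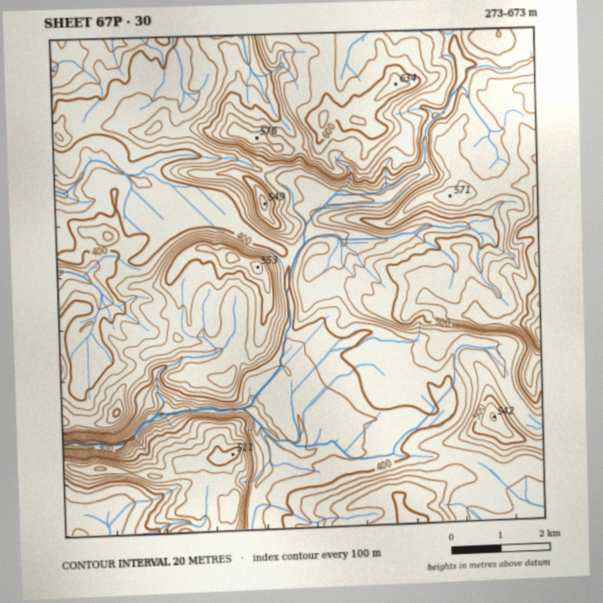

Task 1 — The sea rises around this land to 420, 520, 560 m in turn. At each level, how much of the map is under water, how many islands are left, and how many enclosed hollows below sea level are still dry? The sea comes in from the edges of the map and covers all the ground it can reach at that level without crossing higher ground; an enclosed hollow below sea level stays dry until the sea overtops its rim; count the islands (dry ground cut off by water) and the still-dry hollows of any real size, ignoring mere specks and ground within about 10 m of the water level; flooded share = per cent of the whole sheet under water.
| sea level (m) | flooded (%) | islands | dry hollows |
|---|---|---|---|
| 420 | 37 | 1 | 0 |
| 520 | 78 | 3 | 0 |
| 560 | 91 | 2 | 0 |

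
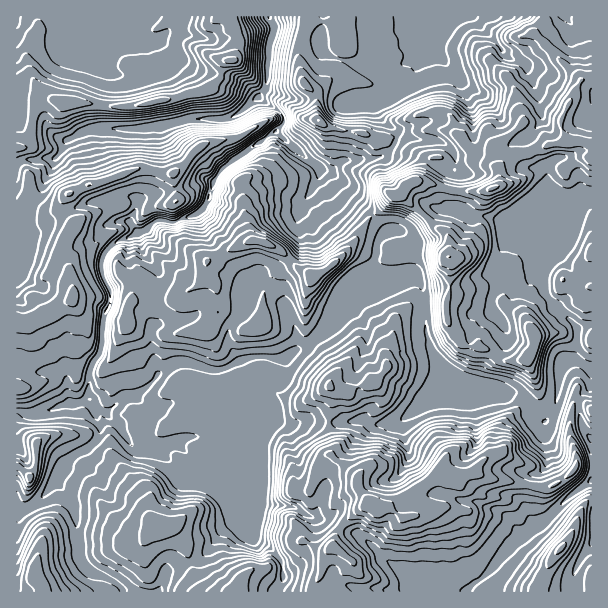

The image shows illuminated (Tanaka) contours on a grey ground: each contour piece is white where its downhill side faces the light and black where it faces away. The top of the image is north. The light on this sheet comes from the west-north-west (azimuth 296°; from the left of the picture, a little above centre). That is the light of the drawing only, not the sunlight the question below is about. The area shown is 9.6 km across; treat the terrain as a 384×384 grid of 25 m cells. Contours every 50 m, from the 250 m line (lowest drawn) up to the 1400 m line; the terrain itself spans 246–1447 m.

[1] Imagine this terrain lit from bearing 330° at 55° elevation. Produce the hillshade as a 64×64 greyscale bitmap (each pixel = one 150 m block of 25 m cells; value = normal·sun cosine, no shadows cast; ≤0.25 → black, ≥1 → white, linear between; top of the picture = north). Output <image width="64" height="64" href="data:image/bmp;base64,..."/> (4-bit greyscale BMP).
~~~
<image width="64" height="64" href="data:image/bmp;base64,Qk12CAAAAAAAAHYAAAAoAAAAQAAAAEAAAAABAAQAAAAAAAAIAAATCwAAEwsAABAAAAAAAAAAAAAAABEREQAiIiIAMzMzAERERABVVVUAZmZmAHd3dwCIiIgAmZmZAKqqqgC7u7sAzMzMAN3d3QDu7u4A////ANu7q7zMyph4zu7u7tqIje3rqpdniqu7uqq83d7tqJvM3LqqvMy5mYi93e7u65h73eyqqIiaq7u7qqvN3u64i93duZm8uYiJqZzN3u/+25u83aqpiau6q7qqqr3e7tho3u7IibypiZqZmrvO7/7u25rMqbuYqpmaqpmaq97u60Su3th4vMu7uqiJqq3u7e/pmr3Ku6qXdniIiIiaze7uklre6ni8zMzLqYmqmt3N7rrLzv2quoVVRmd3d4mc7v73Nu78mL3d3cy6qZmZvMzdzd3e/pmGZ1VEZndmeZm+//5U7/66vd3d3czLqHirvM3d7c7utlVZl2ZneHZ4mZrf/5Te/tvN3d7d3d7ad5q7zd79zM3ZZ3nLupiJl3iImIz/1bvu3MzN7t3c3u65m7vN3duau8y7u7zMy6qod3iIZc/7pZ3dzN3d3du97ty7u7zJiarMvO7e7LvLqZh2d3diLP+TKt3d3d3e25ve3Lu7vMvMurzLzN7/26qYd3d3mrcAjokVzd3d3e7bq8zLu7u8zO7arM2pq//+uruYiZq978EDvUSc3d3d7tzMzMu7u7zN7uyr3tmHv//rzcqZqqrf/RDuhHrd3d3d3dzMy7u7vM3u7bvv/bqN/v697qd5ur7+keyUaJzt3M3czMzMzLu83v//7M7+3K3u78rv7Ieazu2jzcZoiM7cy7u8zMzMy7zf///+zO7c3u7/7c//x3re3pTv7bu7rdzMu7u7zMy7vN7u///c3d3u//7t7/7Zms7elu7u7t3N7MzMy7u7zMu7zd3d3d3LvN7//t3v/surzd2nzO7u7czczMzMy8zMzLu8uqu5iJlnrN/+7u7/66u97ql3ibzdy63dzMzLu8zMu7zKiJdlaHRpvd3d3e79uqvuzTRWeIq6ms3cu7u7u7u7vN3JiIdmdlerzMzMzd25mt7OiHZnd5qpmc3Lu7u7u7vN7tyqu6h3Zoq7u7u7upZ53tvMupmHqZqpndzMzMzMzMzu7uu93JZmiru7qYdmVWjO2su7qpfMmaqazdzLvN3MzN7v/rzuyGeKu6hmUzNESL3buqqqpp65mqmau6h5vMzM3u//297bmJq6dERnmYQmvMqqmaqoTsmJmYd3eId4mZq97v/93uyZq7dVd5vu1gOKuKqZqqlMyXeZh2d3iXZVZ5rO7/7e7Kmrpnm7u97aIVi6mZmaqVvKiJu6qqh6qHZ4mZve7u3tqayXq8y73cx1aL26mImpWtypm8zM24nNyYmpib3u7u25rJm7vMzL3JqqrN3KiJlY7cqau7zdqL3cqrl3q93e7sqsq6q7zLzsq7qJ7d3JiGPtyqq6qry5q8yquWWbzd7u66ysqJq8zuyruZnu7typhN3bu8yqq7q7y6qqcmq8zd7tzL2pmbzN3MqKu+7d3cqYu9zM3cuqqru7qquBJ7zMzd3cvbqqrMzM25rM7tzdyouK3M3d3Lqpu7u6q7QBi8zMzNyKh5u7u7vNy83d3M25fZzc3d3dypmru7qs7VAXq7qrundiSLu7u77tzM3tzLls3t3d3dzLmImqmc7u+AOKuqq5iYUjjMu7re7bzN7cuXf/3u7t3e7admZ6q9//pGq8u8u+yoRazMur3uzM3tuZla7v/+3u7+7JebmL7//6ebzMy87cuWnMzLrN7szN7IeaZ77/7+7v/+7bma3u//6ZvMy4rtzbiczMy7zezMzdtnq4dp7/7e/+7sqqvd3v/9mbunfOzNyZvMzMzN7MzM3riIeIJHWe/+7tuJq83d7/63VTS93cy5irvMzM3czdurzLqGulMQCe3u24iazd3u79YAJ6u7qXRGmru7vN3N7aZoq7mszMYA7d3amImt3d7utkNHiIiHYgFIq7u7zc3+7GRFeIq8y4Ot3cupiZvt3eya7IZorN3aQRSKqZqty+//7adVaJmHdV7eyqqZmd7dy77/66vN7//qdWmpiZ7rz////9qJvbY0Gu78u7u6zczN//7+u83t7uy7mrqZfNy+/+///+3v/FMgzu/cvMupnN7////svMvN25mIrbmHiIz/7v/+7e//tEAF//2723d4qrve7+3MvN3duoVYmrqHed/+7u7u7//9hiAL/8ynd3Z3iK3u7tus3czN25d6zbmHjO7u7u7v//7u7BA96VVVaJrMzd3Mus3d3Lvu3MzdyXU0eaqpq83/7d3e+QC5RFnN7d3su7vN3v7uyb7szdzJdjESIQAAE1nN3e/u9pibua3u7/7czN3O/+7cru2bzMqZdDNFQxAAAAERFv7uu//Ive7u///+667//dy97qmszLzMvN7v7adBAAAATP3O7tibu7zf//7czv/d7M3u2JzM3e3d3u///+24ZCEUzcqLuImqq7zv/+3e273cze7rjc3d3d3d3e7v//7ZUhGduru7mqu7u83u7dyprMzd7u2u3M3d3MzMzN3u7tpRAX287M3LvMzMzN3dy6vOvN3c7t7czMzMzMzMzN3bqnIAbb3szcy7u8zMzMy6rO3czLvu7dy7zMzMzMzMzLve2SBdzdvMy6q7u7vMzMvdzcqqvd7t27u7vMzMzMzM3u7sQD3N27y7q7u7u8zM3e7aiKvM3d3bu7u8zMy7vM3d3dxhHN3bvMu7u7u7zM3u7tu6rMvN3cy7u7zMu8u7zduauoVKzNu7y7u7u7vMzO7u7//rvMzN3Lu7vMu8zMvN3Kq4ZYy827vLu7u7u8y83u7///y83M"/>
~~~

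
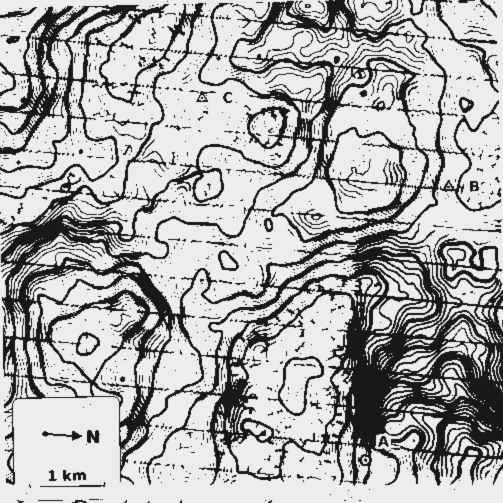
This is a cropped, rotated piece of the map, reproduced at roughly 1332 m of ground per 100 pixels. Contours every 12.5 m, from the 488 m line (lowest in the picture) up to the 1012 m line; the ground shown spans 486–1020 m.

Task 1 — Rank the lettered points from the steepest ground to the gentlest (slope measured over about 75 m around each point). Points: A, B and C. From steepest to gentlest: A B C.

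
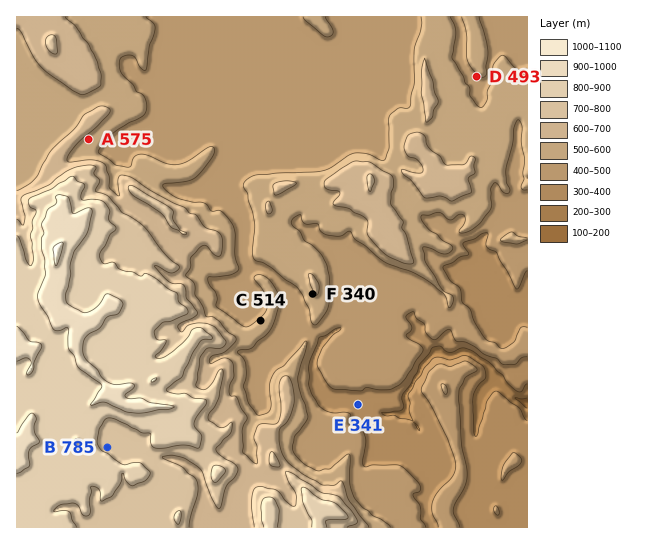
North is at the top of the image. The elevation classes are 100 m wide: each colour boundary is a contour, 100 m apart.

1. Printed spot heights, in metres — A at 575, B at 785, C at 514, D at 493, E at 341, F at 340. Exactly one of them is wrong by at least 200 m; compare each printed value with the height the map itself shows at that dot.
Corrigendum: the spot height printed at F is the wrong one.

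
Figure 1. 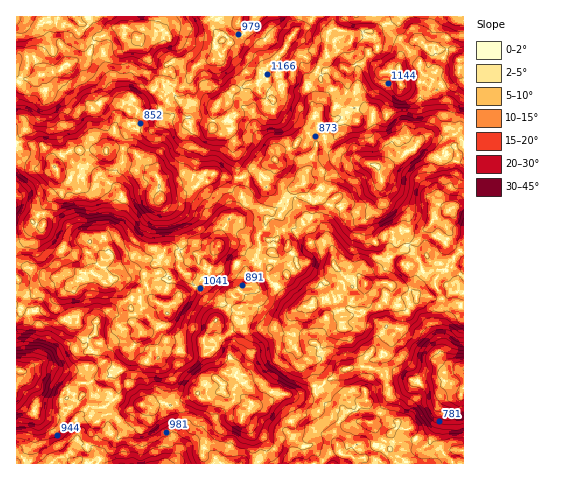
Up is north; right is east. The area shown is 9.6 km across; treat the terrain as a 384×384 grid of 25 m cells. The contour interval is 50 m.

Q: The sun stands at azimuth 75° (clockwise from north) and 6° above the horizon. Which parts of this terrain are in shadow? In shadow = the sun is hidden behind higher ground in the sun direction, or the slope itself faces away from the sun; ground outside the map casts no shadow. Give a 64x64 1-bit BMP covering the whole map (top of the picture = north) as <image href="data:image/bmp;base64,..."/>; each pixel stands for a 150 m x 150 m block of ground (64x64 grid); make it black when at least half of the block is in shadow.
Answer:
<image width="64" height="64" href="data:image/bmp;base64,Qk0+AgAAAAAAAD4AAAAoAAAAQAAAAEAAAAABAAEAAAAAAAACAAATCwAAEwsAAAIAAAAAAAAA////AAAAAACzAAAQP08ABxAAIBA+/AAHHwAgAH/8AAQPAAgA//gIAB8APAH/4BgAfwgcA/3APAD/CBgD//w4AP4AGAP//AAA/EA6f//8wAD8QDj//+XAAP5+fP//4cAA//x8///AAAD/+fj//4AAAP//8H//AYAA//8wP/8A4AD//xA//wAwH///ED/+Dzg///+Af/58GD///8B//nwMP/8/gD/+HAQ//D84P/+MDj/8Pzgf/4gMH/yfeA//gAAG/55gB/+BwIH/OCYH/8HADP84AAP/7cAI/gAAwf/8AAj1gAHg//gAB5wAA/Bf+ADH//AD8D/4ATn/8An4F/gIeP/AAfg3+Bg4f8AAsCPwf/B/gA/wGvD/6D4AH/wDof/oDgAf/AOB//wAAB/4AYD/+AAAP/wBCH/wABw/+RwAf+AAPH/6HwB/4Af4//4fgD/AD/f//g+AP4AP////DwA/wA////4PAD/gD////g4A5/of///+Bujn+D3///gAyIf8uH//8Ax9m/nwP//weH27+fI///B4/zv58Af/8HD////wB//w8H//f/AH+njgf/5/4Afo/mB//n9AB+jeQH/+f2AH4F/gP/x+ZAfgH+Ae9H4mH+A/4Ax8fgYfwh/oDf7mBH+AD/wJ/8AE/4QD/gH/gAD/gA/+Af+A4b4AD34P8wDjDgAHPgcBAA=="/>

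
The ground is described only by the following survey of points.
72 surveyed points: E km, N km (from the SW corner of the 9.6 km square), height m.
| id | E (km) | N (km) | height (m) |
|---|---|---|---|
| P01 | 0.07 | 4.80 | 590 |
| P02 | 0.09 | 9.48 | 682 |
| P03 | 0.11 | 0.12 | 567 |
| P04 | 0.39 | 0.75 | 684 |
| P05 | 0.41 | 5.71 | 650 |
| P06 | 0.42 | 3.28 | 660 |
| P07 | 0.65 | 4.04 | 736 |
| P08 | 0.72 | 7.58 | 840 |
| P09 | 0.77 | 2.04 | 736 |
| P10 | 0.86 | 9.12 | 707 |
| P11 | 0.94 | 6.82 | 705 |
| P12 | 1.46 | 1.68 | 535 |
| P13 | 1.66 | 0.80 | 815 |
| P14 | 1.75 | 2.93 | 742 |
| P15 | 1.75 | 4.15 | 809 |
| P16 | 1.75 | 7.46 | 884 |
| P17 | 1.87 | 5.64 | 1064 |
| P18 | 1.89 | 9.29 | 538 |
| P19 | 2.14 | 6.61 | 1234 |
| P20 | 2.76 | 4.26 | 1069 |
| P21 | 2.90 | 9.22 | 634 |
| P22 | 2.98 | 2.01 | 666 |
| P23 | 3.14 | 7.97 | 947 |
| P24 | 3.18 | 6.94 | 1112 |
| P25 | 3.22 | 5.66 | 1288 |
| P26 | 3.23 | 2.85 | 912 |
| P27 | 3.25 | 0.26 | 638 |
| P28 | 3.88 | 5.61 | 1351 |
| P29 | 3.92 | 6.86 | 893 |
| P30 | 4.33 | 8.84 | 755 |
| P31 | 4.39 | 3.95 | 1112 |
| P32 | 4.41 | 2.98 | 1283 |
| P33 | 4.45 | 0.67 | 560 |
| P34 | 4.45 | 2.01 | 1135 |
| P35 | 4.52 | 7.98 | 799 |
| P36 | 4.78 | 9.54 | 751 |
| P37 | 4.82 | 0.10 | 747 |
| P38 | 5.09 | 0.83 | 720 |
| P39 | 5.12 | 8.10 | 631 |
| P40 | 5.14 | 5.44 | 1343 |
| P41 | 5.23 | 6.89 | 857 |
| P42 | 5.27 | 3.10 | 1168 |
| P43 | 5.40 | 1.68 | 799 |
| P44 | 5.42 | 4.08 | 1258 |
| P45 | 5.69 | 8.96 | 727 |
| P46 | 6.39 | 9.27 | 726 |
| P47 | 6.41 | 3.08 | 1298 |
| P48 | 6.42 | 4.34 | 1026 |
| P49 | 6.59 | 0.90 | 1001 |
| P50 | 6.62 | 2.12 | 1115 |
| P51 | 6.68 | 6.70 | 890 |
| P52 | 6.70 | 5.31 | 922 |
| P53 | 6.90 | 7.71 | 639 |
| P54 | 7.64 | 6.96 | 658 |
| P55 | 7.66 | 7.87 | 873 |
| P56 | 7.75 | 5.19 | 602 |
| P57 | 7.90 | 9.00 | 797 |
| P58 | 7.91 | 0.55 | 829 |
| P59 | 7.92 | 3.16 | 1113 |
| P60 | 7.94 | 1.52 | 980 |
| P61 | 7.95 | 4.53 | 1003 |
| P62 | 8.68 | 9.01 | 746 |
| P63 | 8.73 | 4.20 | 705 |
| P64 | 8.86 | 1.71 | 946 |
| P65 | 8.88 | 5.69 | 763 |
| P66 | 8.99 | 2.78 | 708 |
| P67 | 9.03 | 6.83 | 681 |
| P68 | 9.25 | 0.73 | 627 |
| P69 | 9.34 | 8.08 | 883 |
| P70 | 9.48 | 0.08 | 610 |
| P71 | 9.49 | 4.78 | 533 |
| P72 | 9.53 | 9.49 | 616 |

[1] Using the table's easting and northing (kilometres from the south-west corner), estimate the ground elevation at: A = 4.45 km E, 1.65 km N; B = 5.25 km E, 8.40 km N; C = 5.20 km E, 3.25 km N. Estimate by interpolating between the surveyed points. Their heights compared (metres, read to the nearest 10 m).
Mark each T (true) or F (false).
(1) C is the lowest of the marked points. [F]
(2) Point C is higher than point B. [T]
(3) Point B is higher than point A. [F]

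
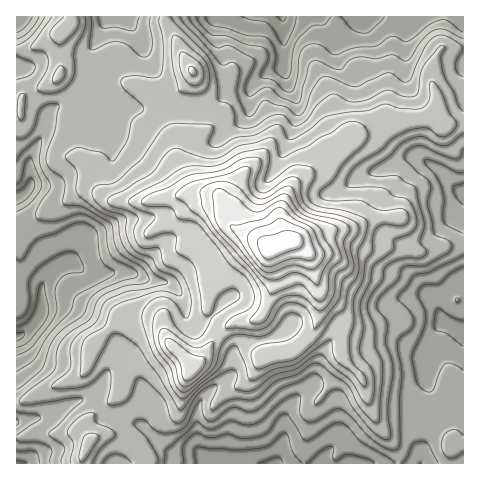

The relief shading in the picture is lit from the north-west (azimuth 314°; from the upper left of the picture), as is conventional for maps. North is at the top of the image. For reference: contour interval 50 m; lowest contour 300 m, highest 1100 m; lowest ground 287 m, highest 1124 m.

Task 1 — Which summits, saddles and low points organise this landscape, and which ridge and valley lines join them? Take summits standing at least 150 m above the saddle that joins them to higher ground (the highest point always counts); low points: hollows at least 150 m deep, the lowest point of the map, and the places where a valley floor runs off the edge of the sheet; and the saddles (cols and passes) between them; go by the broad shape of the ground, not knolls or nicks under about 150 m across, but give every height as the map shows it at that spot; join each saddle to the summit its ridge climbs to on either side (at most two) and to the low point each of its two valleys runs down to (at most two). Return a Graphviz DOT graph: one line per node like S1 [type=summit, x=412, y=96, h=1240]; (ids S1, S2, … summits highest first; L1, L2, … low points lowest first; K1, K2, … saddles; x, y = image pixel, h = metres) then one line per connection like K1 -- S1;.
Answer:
graph terrain {
  S1 [type=summit, x=288, y=241, h=1124];
  L1 [type=low, x=17, y=337, h=287];
  L2 [type=low, x=281, y=17, h=292];
  L3 [type=low, x=272, y=463, h=330];
  L4 [type=low, x=17, y=17, h=407];
  K1 [type=saddle, x=165, y=17, h=611];
  K2 [type=saddle, x=32, y=91, h=595];
  K3 [type=saddle, x=101, y=409, h=595];
  K1 -- S1;
  K1 -- L1;
  K1 -- L2;
  K2 -- S1;
  K2 -- L1;
  K2 -- L4;
  K3 -- S1;
  K3 -- L1;
  K3 -- L3;
}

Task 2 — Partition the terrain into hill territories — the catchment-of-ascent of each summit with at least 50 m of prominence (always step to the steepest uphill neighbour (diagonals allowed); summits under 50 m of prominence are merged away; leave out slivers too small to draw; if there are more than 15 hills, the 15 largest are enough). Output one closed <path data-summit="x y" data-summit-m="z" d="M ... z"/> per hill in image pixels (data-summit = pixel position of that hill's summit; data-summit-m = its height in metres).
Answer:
<path data-summit="290 241" data-summit-m="1124" d="M463 16l-180 0 0 50-20 10-15 15-18 1-20 14-22 1-13 3-30 0-21-5-18-1-17-12-6-1-31 18-6 8-3 17-13 25 0 28-6 7-8 5 0 222 32-4 28-16 14-3 18 19 22 4 10 4-7 2-5 6-10 31 302 0 1-12 6-22 11-20 0-7-7-11 7 6 8 0 18-7z"/><path data-summit="190 369" data-summit-m="894" d="M68 263l-15 9-9 9-2 6 0 21 6-2 27 2 31 20 7 7 3 9-1 12-5 11 13-2 8 3 5 6 6 12 6 21-6 19 34 32 26 0 5 2-10-13 1-40 5-9 10-10 18-12 2-5 0-21-2-4-20-18-4-3-12 1-7-5-4-20-13-17-24-4-17-7-42 0z"/><path data-summit="193 71" data-summit-m="758" d="M281 16l-173 0-18 37 0 29-6 8 22 14 18 1 21 5 30 0 13-3 22-1 20-14 18-1 15-15 20-10 1-25z"/><path data-summit="67 27" data-summit-m="679" d="M106 16l-90 1 1 181 7-4 6-7 0-28 13-25 5-19 4-6 31-18 7-9 0-29 14-26z"/><path data-summit="89 442" data-summit-m="671" d="M90 398l-14 3-28 16-31 5-1 41 101 1 11-31 5-6 7-2-10-4-22-4z"/><path data-summit="454 446" data-summit-m="529" d="M463 392l-17 6-8 0-4-3 4 8 0 7-11 20-6 22 0 12 43-1z"/>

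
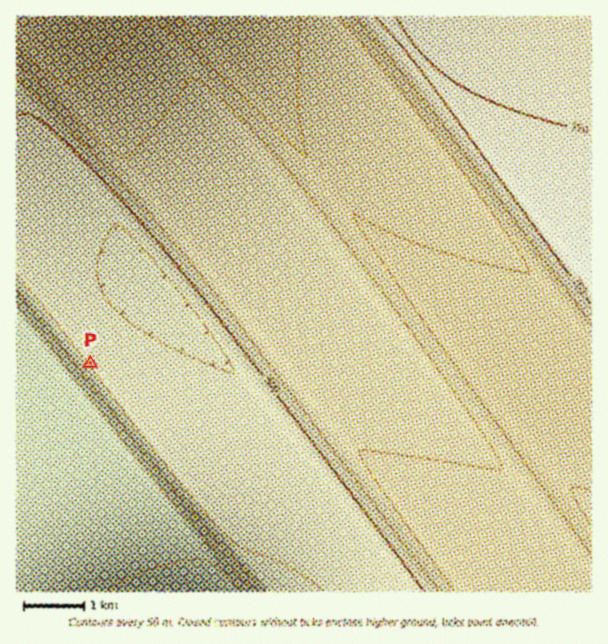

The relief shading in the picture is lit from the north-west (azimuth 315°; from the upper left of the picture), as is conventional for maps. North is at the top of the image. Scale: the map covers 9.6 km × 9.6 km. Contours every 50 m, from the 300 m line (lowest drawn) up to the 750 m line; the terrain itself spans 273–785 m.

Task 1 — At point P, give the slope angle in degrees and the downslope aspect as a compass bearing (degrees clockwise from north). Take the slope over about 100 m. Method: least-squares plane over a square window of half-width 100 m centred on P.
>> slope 6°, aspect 233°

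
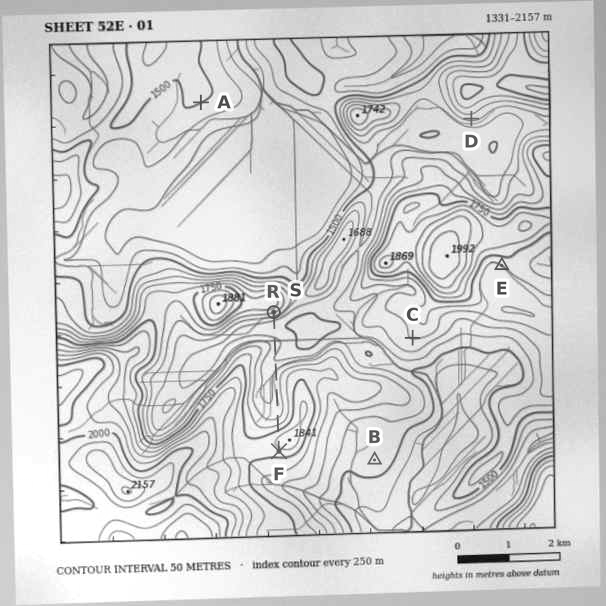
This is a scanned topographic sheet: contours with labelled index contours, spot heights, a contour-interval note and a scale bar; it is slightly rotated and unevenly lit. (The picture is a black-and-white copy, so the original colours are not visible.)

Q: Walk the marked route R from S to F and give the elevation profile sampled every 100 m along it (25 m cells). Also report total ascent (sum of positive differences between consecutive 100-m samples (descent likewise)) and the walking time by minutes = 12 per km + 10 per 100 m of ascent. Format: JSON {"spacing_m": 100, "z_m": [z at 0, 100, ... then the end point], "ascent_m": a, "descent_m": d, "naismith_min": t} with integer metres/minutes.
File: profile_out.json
{"spacing_m": 100, "z_m": [1651, 1582, 1530, 1511, 1524, 1552, 1572, 1569, 1553, 1547, 1562, 1591, 1614, 1623, 1624, 1623, 1621, 1618, 1617, 1622, 1636, 1664, 1706, 1753, 1794, 1813, 1805, 1781, 1781], "ascent_m": 334, "descent_m": 204, "naismith_min": 66}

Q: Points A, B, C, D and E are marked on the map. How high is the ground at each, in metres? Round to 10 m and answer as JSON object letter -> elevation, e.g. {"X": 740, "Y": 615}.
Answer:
{"A": 1500, "B": 1530, "C": 1650, "D": 1620, "E": 1700}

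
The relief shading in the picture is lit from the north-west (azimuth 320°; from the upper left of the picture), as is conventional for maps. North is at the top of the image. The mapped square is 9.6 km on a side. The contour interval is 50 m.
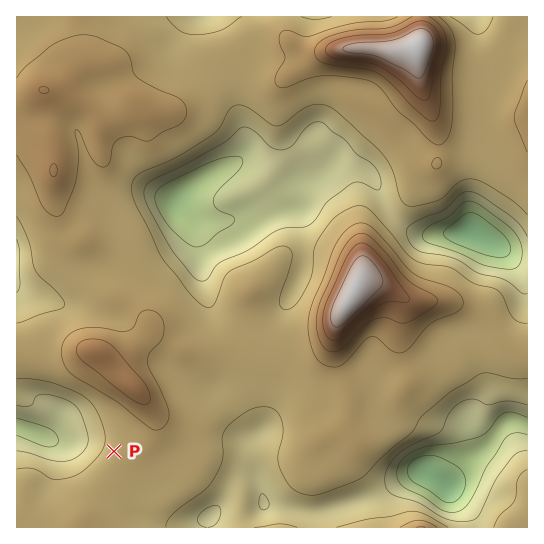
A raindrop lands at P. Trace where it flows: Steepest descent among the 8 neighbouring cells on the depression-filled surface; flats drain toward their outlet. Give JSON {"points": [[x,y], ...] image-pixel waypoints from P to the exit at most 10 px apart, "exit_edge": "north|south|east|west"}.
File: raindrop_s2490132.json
{"points": [[114, 451], [103, 447], [93, 446], [82, 446], [71, 445], [61, 443], [50, 439], [39, 435], [29, 433], [18, 426], [17, 426]], "exit_edge": "west"}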